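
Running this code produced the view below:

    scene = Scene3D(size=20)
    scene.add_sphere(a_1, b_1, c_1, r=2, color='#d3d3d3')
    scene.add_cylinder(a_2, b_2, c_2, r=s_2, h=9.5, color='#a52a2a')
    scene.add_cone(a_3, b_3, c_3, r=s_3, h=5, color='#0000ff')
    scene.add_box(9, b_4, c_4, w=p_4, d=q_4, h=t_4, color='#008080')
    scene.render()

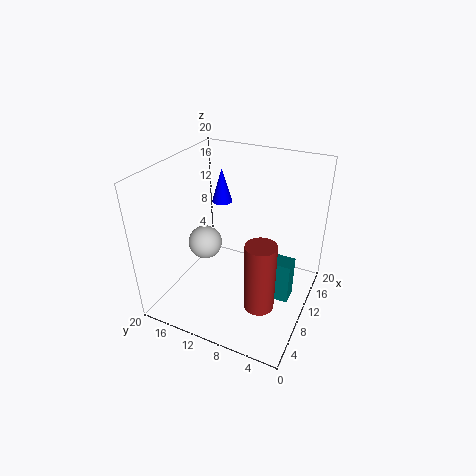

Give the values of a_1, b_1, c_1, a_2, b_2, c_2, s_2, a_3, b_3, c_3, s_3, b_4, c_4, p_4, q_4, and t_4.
a_1 = 4; b_1 = 11.5; c_1 = 12.5; a_2 = 6; b_2 = 5; c_2 = 3; s_2 = 2; a_3 = 14; b_3 = 14.5; c_3 = 13; s_3 = 1.5; b_4 = 2; c_4 = 2; p_4 = 2.5; q_4 = 5.5; t_4 = 6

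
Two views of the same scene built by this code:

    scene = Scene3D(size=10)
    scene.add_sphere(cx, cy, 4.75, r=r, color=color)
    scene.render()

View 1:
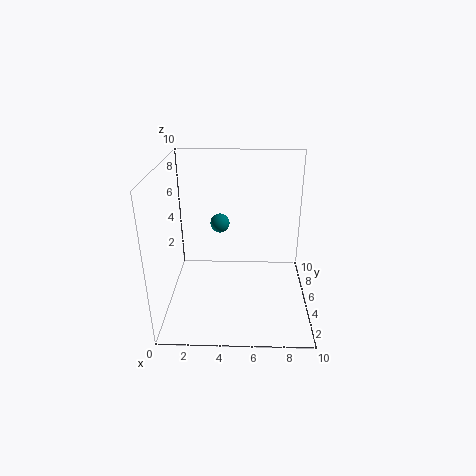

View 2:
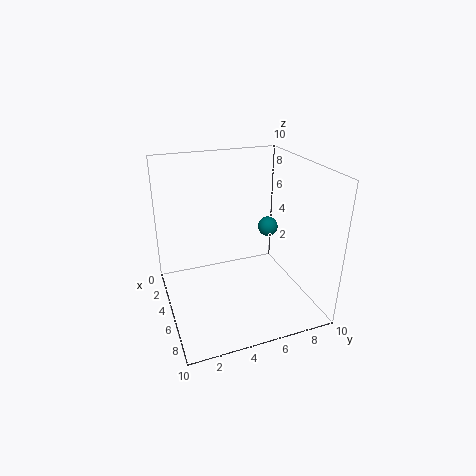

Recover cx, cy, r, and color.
cx = 3.5, cy = 8, r = 0.75, color = 'teal'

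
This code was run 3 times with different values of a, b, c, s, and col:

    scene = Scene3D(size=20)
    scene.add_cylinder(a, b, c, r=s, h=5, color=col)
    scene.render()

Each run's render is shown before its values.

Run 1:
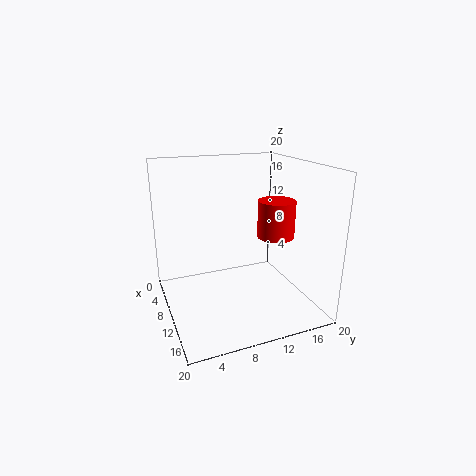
a = 12.5; b = 14.5; c = 10.5; s = 2.5; col = 'red'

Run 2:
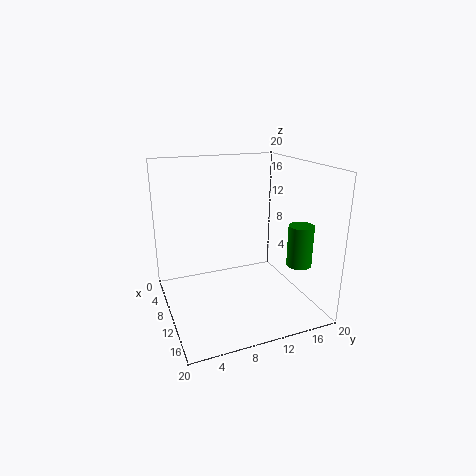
a = 18.5; b = 14.5; c = 9; s = 1.5; col = 'green'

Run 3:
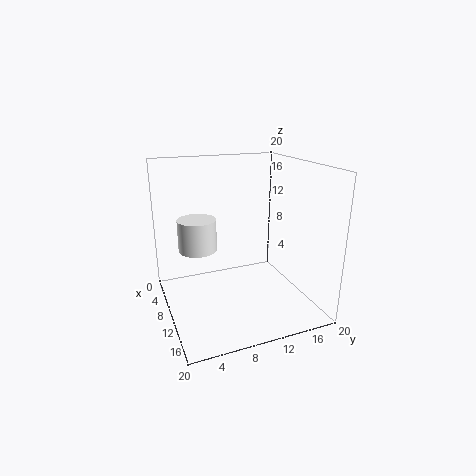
a = 3; b = 6; c = 6; s = 3; col = 'white'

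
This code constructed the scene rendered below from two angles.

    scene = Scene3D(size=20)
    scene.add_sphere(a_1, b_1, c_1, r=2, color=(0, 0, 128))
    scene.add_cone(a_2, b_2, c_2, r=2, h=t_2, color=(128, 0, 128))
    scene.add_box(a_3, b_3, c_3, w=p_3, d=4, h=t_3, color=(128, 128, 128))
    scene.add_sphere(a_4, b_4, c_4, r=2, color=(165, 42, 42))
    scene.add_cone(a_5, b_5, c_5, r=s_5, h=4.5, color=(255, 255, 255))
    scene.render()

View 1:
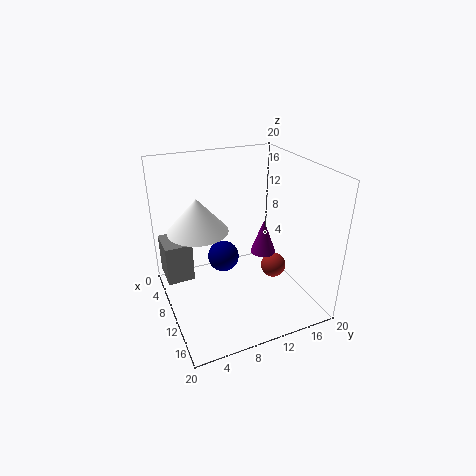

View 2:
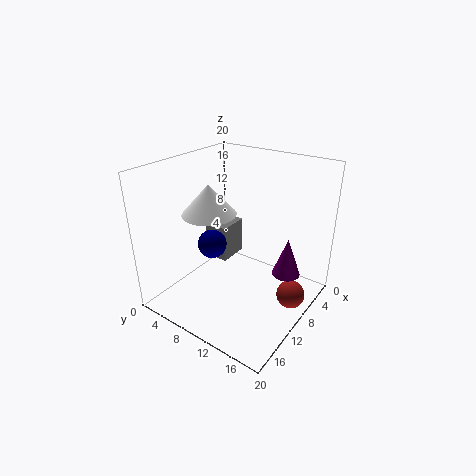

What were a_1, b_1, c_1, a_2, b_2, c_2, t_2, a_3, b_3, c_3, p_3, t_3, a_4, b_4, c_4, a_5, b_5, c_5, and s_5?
a_1 = 12; b_1 = 7; c_1 = 9; a_2 = 6.5; b_2 = 16; c_2 = 4.5; t_2 = 5.5; a_3 = 1; b_3 = 0.5; c_3 = 2; p_3 = 5; t_3 = 6; a_4 = 7.5; b_4 = 17.5; c_4 = 2; a_5 = 9.5; b_5 = 4.5; c_5 = 12; s_5 = 4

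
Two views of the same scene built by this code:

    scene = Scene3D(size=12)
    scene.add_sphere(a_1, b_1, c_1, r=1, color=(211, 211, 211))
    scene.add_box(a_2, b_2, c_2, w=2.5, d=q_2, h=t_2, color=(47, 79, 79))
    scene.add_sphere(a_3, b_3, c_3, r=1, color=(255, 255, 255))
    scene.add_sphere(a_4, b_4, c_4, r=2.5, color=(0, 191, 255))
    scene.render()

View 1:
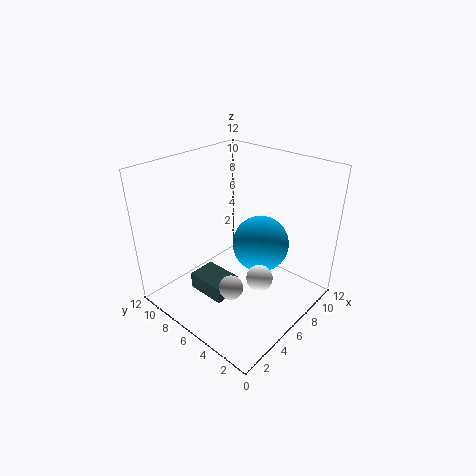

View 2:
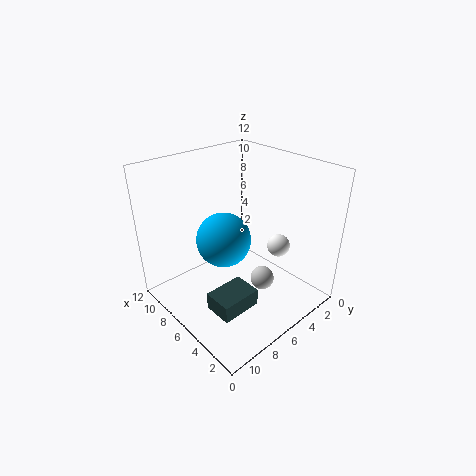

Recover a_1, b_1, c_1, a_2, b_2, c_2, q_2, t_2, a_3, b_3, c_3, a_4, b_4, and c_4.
a_1 = 4, b_1 = 5, c_1 = 2.5, a_2 = 3.5, b_2 = 6, c_2 = 0.5, q_2 = 3.5, t_2 = 1.5, a_3 = 4.5, b_3 = 2.5, c_3 = 4.5, a_4 = 8.5, b_4 = 5.5, c_4 = 4.5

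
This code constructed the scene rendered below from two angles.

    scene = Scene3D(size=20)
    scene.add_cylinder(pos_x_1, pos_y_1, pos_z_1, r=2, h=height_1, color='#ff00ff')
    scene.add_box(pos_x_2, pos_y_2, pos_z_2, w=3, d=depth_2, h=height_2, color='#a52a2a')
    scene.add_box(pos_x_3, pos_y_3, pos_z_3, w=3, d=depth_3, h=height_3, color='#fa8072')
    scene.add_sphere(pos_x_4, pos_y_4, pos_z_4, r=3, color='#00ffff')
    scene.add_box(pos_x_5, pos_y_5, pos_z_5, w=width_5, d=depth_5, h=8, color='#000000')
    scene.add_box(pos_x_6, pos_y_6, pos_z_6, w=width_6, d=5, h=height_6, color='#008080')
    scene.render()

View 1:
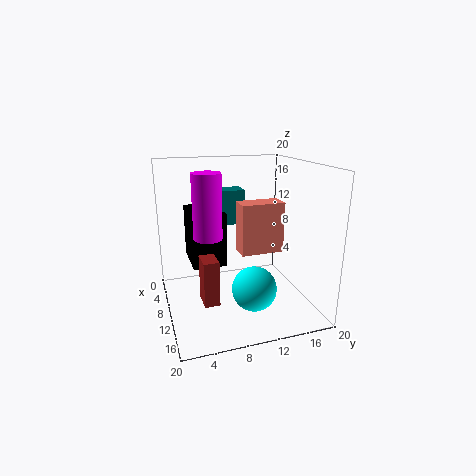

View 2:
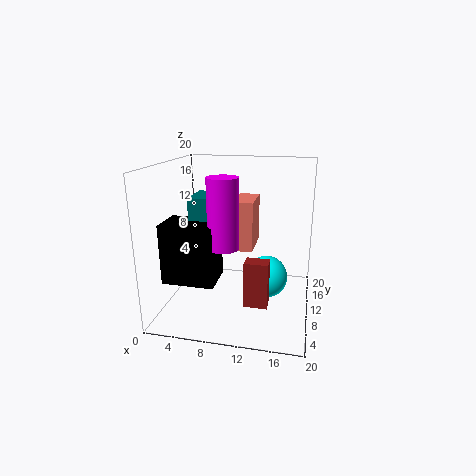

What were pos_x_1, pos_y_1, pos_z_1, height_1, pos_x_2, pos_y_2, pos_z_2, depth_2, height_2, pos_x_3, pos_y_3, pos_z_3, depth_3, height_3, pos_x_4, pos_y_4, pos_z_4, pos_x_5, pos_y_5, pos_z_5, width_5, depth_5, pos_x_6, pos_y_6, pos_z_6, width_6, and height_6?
pos_x_1 = 9, pos_y_1 = 6, pos_z_1 = 10, height_1 = 9, pos_x_2 = 12, pos_y_2 = 4, pos_z_2 = 3, depth_2 = 2, height_2 = 6, pos_x_3 = 9, pos_y_3 = 10, pos_z_3 = 8, depth_3 = 6, height_3 = 7, pos_x_4 = 14, pos_y_4 = 11, pos_z_4 = 4, pos_x_5 = 1, pos_y_5 = 4, pos_z_5 = 5, width_5 = 7, depth_5 = 5, pos_x_6 = 4, pos_y_6 = 7, pos_z_6 = 11, width_6 = 3, height_6 = 5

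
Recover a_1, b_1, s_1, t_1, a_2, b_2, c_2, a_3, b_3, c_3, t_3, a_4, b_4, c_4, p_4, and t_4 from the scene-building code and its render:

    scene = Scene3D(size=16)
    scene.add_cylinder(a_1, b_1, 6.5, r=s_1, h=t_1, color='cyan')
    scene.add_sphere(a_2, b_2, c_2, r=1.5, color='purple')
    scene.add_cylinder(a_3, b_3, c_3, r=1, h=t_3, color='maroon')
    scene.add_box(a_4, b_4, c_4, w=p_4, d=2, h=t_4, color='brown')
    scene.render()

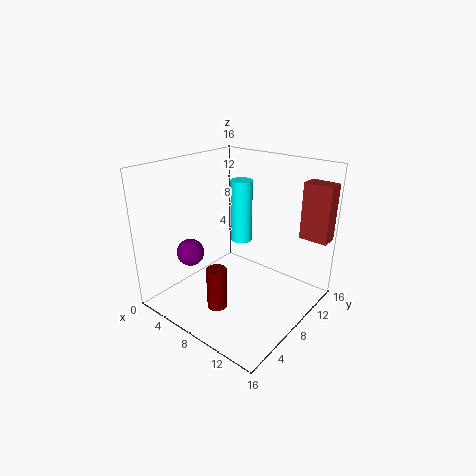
a_1 = 6.5, b_1 = 10.5, s_1 = 1.25, t_1 = 7.25, a_2 = 4.25, b_2 = 4.25, c_2 = 6.5, a_3 = 9.75, b_3 = 2.5, c_3 = 3, t_3 = 4.25, a_4 = 12.75, b_4 = 13.25, c_4 = 7.5, p_4 = 3.25, t_4 = 6.5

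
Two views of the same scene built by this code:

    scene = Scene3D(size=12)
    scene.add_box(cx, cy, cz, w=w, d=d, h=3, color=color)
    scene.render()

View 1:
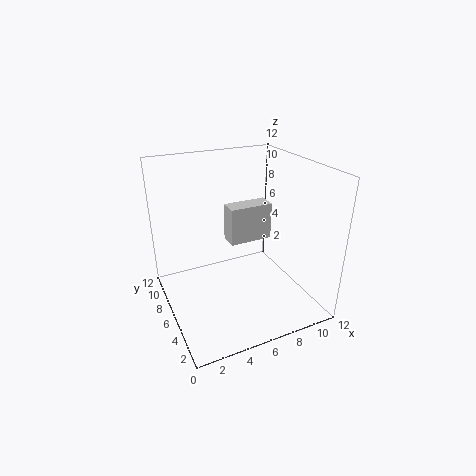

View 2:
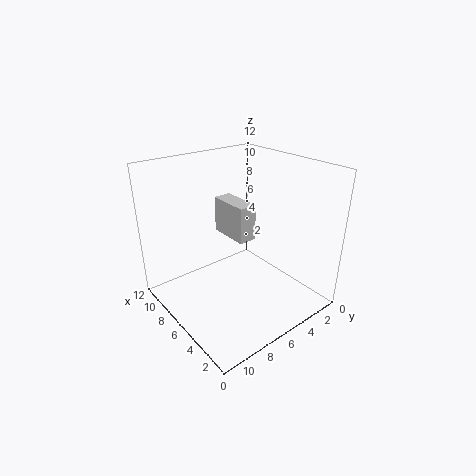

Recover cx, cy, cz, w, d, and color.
cx = 5; cy = 5; cz = 6; w = 3.5; d = 1.5; color = 'lightgray'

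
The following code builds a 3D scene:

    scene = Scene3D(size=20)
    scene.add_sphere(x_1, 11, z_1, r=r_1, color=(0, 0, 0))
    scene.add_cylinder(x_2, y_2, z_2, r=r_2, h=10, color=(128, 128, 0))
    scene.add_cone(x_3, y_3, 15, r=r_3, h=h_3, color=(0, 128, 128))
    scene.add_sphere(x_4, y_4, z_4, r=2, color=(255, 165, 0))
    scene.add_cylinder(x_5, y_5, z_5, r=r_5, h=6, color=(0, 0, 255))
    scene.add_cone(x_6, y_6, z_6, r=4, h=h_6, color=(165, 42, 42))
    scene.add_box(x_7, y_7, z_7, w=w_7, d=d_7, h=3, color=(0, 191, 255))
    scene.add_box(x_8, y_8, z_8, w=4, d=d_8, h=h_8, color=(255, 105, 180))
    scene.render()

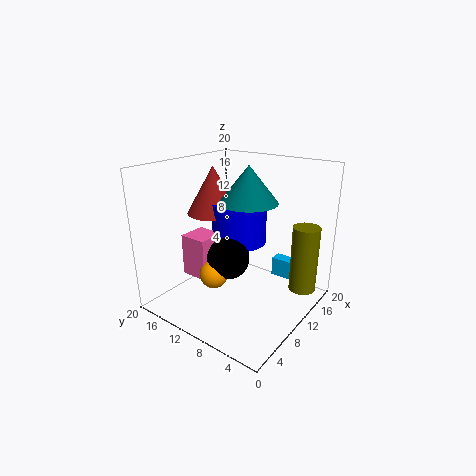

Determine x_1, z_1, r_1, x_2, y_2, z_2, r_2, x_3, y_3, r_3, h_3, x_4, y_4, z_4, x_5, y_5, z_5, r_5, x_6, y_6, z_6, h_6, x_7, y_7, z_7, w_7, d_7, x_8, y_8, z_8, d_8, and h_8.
x_1 = 9; z_1 = 7; r_1 = 3; x_2 = 17; y_2 = 3; z_2 = 1; r_2 = 2; x_3 = 11; y_3 = 9; r_3 = 4; h_3 = 5; x_4 = 7; y_4 = 12; z_4 = 5; x_5 = 13; y_5 = 12; z_5 = 8; r_5 = 4; x_6 = 12; y_6 = 16; z_6 = 12; h_6 = 7; x_7 = 18; y_7 = 3; z_7 = 1; w_7 = 2; d_7 = 6; x_8 = 6; y_8 = 13; z_8 = 4; d_8 = 4; h_8 = 6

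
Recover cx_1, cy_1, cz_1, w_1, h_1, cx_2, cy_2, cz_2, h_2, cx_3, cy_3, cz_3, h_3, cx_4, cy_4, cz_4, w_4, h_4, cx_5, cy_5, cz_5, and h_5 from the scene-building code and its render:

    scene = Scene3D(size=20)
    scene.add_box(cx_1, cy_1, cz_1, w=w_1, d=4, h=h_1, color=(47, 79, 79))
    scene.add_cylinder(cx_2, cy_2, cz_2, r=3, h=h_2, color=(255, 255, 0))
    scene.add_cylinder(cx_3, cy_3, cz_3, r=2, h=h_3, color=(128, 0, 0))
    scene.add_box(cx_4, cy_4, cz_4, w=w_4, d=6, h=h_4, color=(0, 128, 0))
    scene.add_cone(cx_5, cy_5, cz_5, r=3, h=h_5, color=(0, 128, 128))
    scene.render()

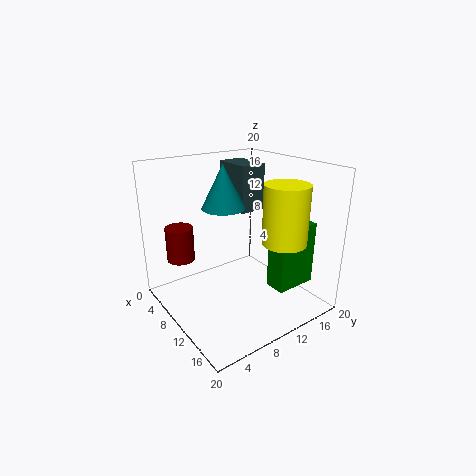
cx_1 = 1
cy_1 = 13
cz_1 = 12
w_1 = 6
h_1 = 7
cx_2 = 15
cy_2 = 14
cz_2 = 10
h_2 = 8
cx_3 = 4
cy_3 = 4
cz_3 = 6
h_3 = 5
cx_4 = 13
cy_4 = 13
cz_4 = 3
w_4 = 3
h_4 = 9
cx_5 = 8
cy_5 = 9
cz_5 = 14
h_5 = 6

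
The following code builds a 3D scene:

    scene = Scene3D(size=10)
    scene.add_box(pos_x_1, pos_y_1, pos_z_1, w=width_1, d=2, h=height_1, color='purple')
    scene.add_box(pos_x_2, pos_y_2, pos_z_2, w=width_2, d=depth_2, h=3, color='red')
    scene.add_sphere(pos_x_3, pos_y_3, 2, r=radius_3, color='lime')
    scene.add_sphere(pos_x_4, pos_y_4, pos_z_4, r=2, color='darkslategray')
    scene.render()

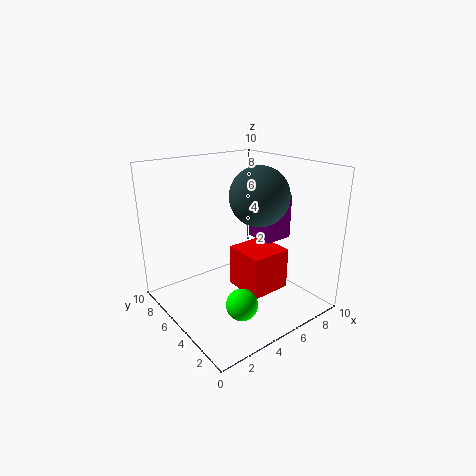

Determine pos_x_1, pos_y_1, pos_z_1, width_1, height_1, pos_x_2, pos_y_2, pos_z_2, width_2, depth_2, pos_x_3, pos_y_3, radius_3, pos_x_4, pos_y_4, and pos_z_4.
pos_x_1 = 6, pos_y_1 = 3, pos_z_1 = 5, width_1 = 2, height_1 = 3, pos_x_2 = 5, pos_y_2 = 3, pos_z_2 = 1, width_2 = 3, depth_2 = 3, pos_x_3 = 3, pos_y_3 = 2, radius_3 = 1, pos_x_4 = 6, pos_y_4 = 4, pos_z_4 = 8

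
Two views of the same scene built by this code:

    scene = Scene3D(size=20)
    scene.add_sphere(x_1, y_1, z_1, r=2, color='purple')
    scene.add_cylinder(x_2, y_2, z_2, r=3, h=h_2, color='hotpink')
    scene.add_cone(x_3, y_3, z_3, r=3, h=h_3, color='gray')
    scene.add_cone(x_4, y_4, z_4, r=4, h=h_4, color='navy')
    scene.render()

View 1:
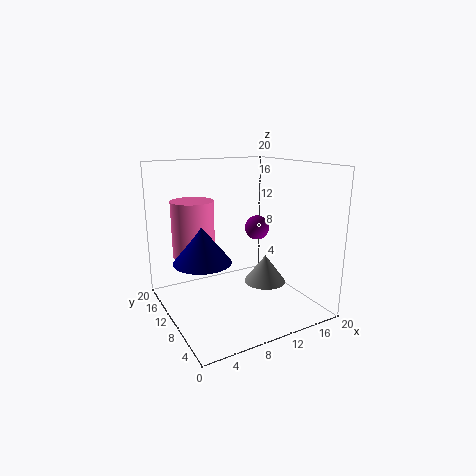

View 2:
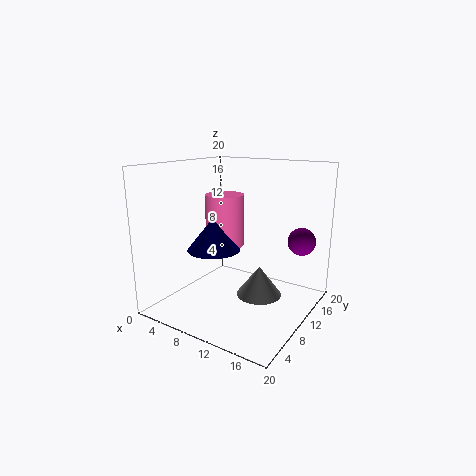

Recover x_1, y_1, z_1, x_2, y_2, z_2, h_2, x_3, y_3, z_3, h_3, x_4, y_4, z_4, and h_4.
x_1 = 17; y_1 = 16; z_1 = 9; x_2 = 5; y_2 = 14; z_2 = 7; h_2 = 8; x_3 = 14; y_3 = 9; z_3 = 3; h_3 = 4; x_4 = 5; y_4 = 11; z_4 = 7; h_4 = 5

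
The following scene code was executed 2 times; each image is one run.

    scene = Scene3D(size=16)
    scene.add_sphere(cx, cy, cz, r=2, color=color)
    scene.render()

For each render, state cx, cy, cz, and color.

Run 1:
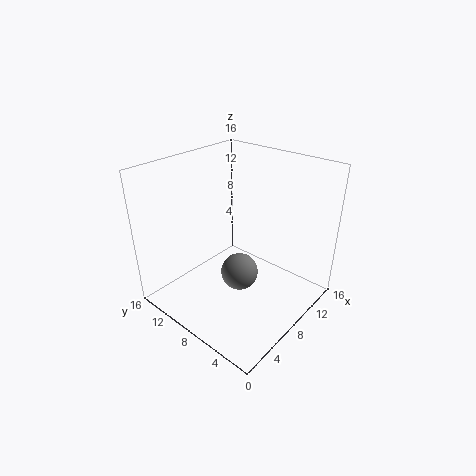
cx = 6.5
cy = 6.5
cz = 5
color = 'gray'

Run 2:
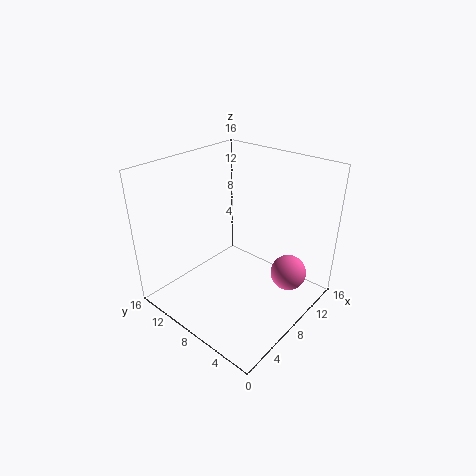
cx = 11
cy = 3
cz = 4
color = 'hotpink'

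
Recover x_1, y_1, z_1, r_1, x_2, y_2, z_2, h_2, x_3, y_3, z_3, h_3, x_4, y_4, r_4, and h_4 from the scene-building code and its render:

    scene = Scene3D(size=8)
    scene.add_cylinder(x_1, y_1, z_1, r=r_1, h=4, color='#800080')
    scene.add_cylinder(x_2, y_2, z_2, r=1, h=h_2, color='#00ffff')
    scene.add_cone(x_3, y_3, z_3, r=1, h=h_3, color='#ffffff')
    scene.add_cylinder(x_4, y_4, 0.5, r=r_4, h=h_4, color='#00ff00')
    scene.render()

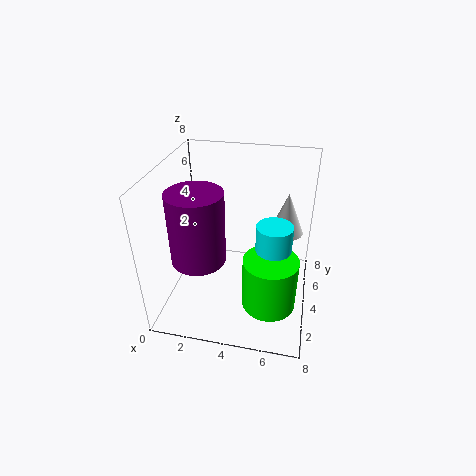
x_1 = 2; y_1 = 3; z_1 = 3; r_1 = 1.5; x_2 = 6; y_2 = 4; z_2 = 3.5; h_2 = 1.5; x_3 = 6.5; y_3 = 6; z_3 = 3.5; h_3 = 2.5; x_4 = 6; y_4 = 3; r_4 = 1.5; h_4 = 3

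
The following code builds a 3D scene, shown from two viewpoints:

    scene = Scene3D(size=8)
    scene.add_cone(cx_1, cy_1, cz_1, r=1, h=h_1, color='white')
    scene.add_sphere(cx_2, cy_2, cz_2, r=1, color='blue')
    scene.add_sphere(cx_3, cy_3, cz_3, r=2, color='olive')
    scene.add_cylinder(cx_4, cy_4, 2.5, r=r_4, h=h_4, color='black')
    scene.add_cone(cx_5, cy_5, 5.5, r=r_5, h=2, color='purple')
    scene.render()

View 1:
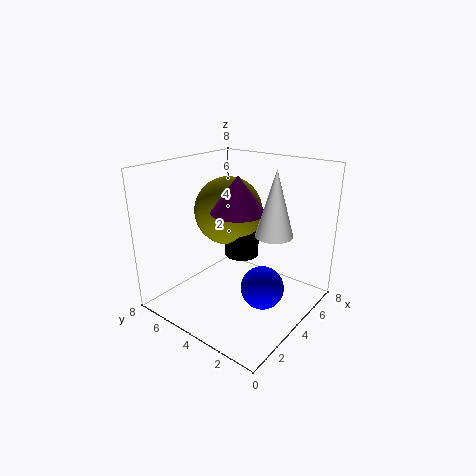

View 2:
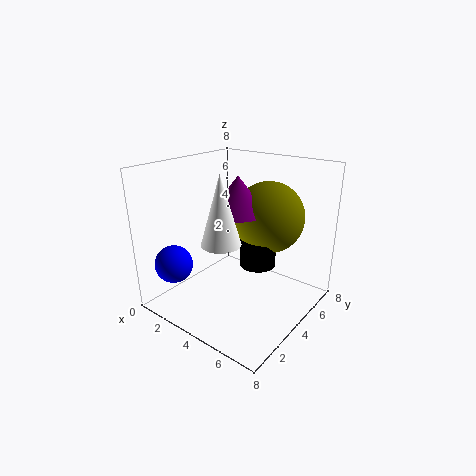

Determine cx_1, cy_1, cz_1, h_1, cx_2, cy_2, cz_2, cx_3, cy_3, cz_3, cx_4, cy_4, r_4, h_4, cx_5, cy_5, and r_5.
cx_1 = 4.5, cy_1 = 2, cz_1 = 4.5, h_1 = 3.5, cx_2 = 2, cy_2 = 1, cz_2 = 3, cx_3 = 5, cy_3 = 5.5, cz_3 = 5, cx_4 = 5, cy_4 = 4.5, r_4 = 1, h_4 = 1.5, cx_5 = 4, cy_5 = 4, r_5 = 1.5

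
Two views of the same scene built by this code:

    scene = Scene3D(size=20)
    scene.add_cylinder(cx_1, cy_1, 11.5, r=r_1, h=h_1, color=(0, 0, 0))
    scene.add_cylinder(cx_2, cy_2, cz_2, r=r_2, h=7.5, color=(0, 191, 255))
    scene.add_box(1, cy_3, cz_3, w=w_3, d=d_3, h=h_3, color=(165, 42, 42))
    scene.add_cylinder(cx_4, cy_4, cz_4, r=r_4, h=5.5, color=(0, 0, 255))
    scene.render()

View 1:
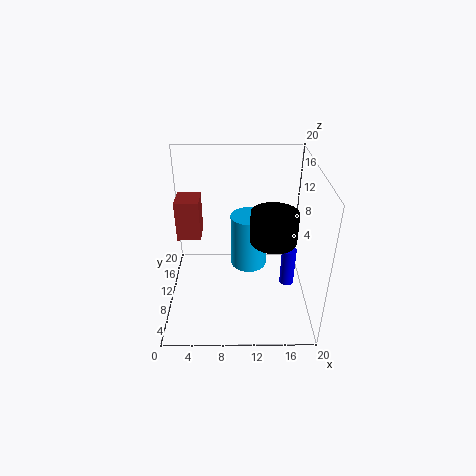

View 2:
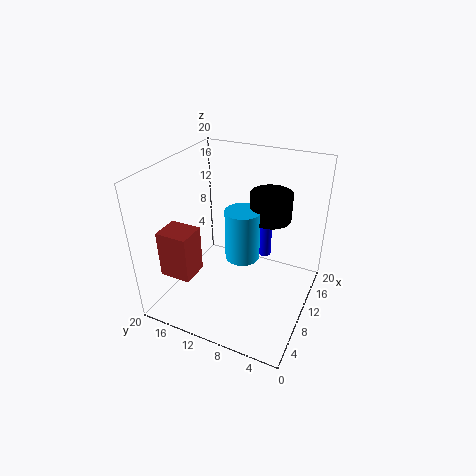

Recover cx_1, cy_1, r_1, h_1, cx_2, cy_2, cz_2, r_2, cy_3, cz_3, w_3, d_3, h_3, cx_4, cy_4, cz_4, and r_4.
cx_1 = 14.5, cy_1 = 7, r_1 = 3, h_1 = 4, cx_2 = 11.5, cy_2 = 10, cz_2 = 6, r_2 = 2.5, cy_3 = 12.5, cz_3 = 8, w_3 = 3.5, d_3 = 4, h_3 = 6, cx_4 = 17, cy_4 = 8.5, cz_4 = 3.5, r_4 = 1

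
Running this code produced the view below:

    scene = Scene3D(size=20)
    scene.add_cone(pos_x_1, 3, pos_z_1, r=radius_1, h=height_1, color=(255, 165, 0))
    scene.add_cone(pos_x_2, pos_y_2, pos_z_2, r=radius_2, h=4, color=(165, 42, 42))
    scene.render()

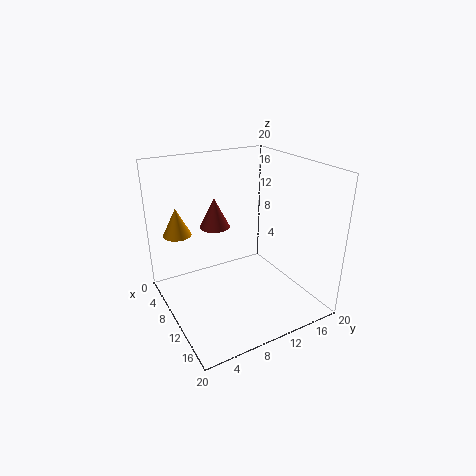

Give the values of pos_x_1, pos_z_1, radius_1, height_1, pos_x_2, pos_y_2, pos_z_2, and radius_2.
pos_x_1 = 5; pos_z_1 = 10; radius_1 = 2; height_1 = 4; pos_x_2 = 9; pos_y_2 = 7; pos_z_2 = 12; radius_2 = 2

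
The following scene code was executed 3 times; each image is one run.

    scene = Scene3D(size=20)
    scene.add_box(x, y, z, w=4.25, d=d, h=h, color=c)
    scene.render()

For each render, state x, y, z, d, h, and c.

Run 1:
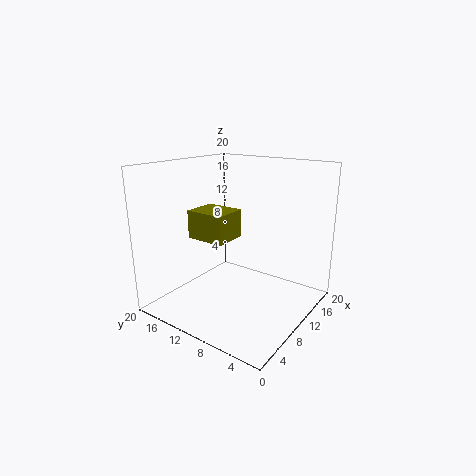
x = 3.25; y = 7.75; z = 11.5; d = 5; h = 3.5; c = 'olive'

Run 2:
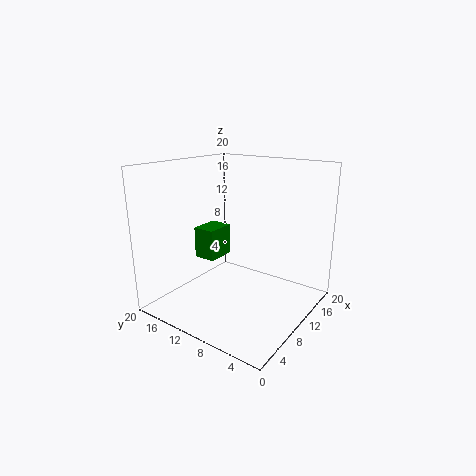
x = 8.25; y = 13.25; z = 6.25; d = 3.25; h = 4.5; c = 'green'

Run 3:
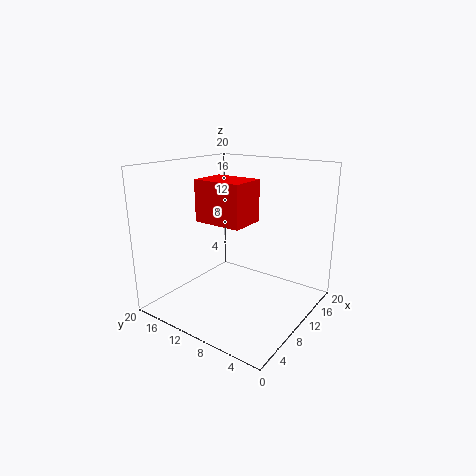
x = 1.75; y = 4.25; z = 14.5; d = 5.75; h = 4.75; c = 'red'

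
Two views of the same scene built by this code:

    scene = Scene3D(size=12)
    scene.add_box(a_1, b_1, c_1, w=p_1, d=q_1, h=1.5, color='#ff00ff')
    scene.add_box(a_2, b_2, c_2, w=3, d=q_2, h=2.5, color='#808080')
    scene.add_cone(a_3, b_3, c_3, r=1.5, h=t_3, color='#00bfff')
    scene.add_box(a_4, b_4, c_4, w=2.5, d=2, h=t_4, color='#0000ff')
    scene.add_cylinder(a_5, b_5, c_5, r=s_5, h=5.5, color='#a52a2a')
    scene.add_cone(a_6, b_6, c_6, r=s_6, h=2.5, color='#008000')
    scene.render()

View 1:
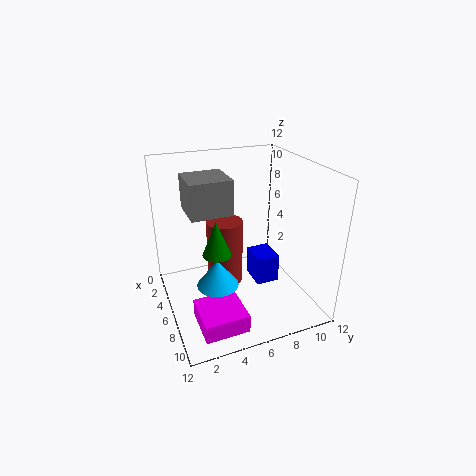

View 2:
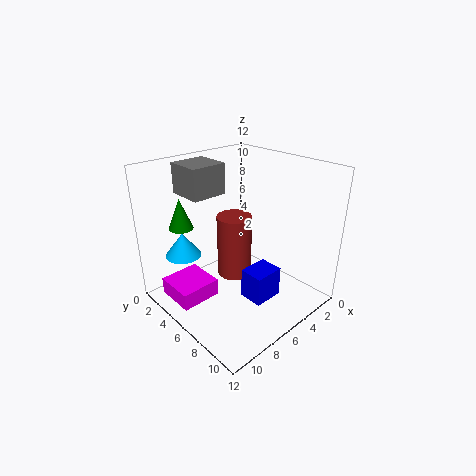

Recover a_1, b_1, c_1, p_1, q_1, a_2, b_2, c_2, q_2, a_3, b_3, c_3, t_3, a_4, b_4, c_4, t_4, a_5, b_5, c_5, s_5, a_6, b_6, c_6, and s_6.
a_1 = 7.5, b_1 = 1.5, c_1 = 0.5, p_1 = 3.5, q_1 = 3.5, a_2 = 6, b_2 = 1.5, c_2 = 9.5, q_2 = 3, a_3 = 9.5, b_3 = 3, c_3 = 4.5, t_3 = 2, a_4 = 4.5, b_4 = 7.5, c_4 = 1.5, t_4 = 2.5, a_5 = 5.5, b_5 = 5, c_5 = 2, s_5 = 1.5, a_6 = 9.5, b_6 = 3, c_6 = 7, s_6 = 1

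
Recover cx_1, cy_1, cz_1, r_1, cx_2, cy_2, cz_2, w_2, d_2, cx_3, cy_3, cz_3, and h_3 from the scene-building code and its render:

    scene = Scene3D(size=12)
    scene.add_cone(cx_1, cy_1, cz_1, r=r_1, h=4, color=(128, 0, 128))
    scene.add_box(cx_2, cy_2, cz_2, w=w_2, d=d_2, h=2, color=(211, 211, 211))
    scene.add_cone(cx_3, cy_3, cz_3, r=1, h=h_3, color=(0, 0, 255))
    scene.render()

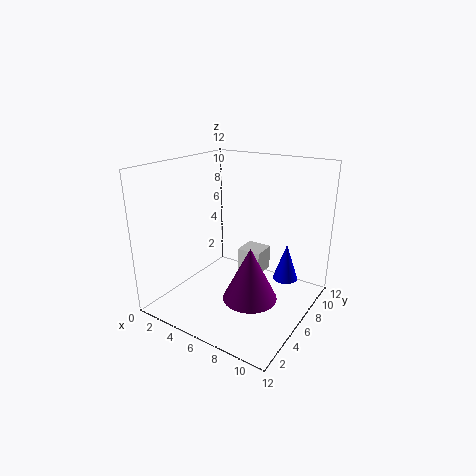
cx_1 = 9; cy_1 = 3; cz_1 = 3; r_1 = 2; cx_2 = 6; cy_2 = 6; cz_2 = 3; w_2 = 2; d_2 = 2; cx_3 = 10; cy_3 = 7; cz_3 = 3; h_3 = 3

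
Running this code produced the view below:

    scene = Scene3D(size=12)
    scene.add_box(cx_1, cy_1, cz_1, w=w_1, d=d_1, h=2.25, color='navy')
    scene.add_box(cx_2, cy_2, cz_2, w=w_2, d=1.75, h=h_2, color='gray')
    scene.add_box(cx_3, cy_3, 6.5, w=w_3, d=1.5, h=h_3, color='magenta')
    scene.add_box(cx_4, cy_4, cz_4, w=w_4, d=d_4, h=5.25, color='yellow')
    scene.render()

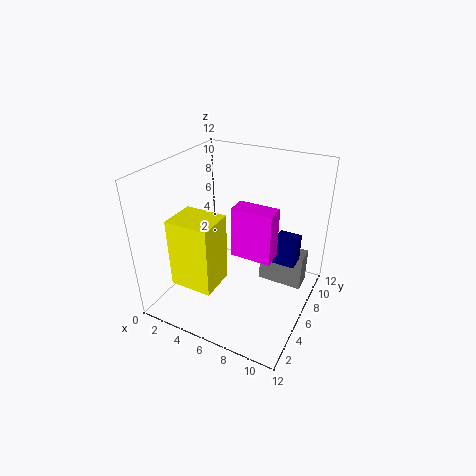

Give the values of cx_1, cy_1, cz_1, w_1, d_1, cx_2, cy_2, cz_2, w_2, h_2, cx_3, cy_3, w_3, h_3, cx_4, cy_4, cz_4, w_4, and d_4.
cx_1 = 9.25, cy_1 = 5.75, cz_1 = 4.75, w_1 = 1.75, d_1 = 1.5, cx_2 = 7, cy_2 = 8.5, cz_2 = 0.5, w_2 = 4, h_2 = 3.25, cx_3 = 7, cy_3 = 3, w_3 = 3, h_3 = 3.75, cx_4 = 3.25, cy_4 = 0.5, cz_4 = 4.25, w_4 = 3.25, d_4 = 2.75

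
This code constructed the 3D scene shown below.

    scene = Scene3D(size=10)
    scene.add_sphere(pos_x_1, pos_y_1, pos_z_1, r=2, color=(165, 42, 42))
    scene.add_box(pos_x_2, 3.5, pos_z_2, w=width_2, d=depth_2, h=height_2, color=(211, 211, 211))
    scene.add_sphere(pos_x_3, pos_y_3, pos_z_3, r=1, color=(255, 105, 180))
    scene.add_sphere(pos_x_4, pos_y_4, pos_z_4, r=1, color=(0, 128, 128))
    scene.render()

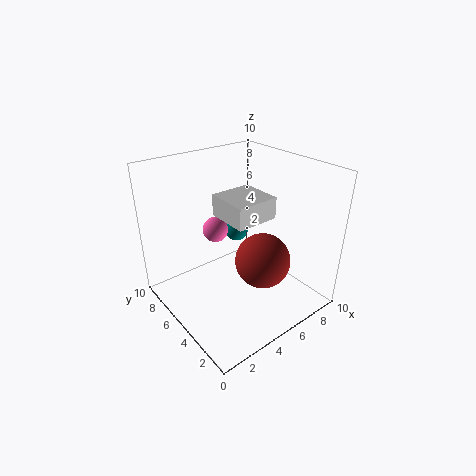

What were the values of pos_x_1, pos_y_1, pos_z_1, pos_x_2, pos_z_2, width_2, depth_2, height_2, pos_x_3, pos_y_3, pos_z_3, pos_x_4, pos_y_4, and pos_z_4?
pos_x_1 = 6.5, pos_y_1 = 4, pos_z_1 = 3, pos_x_2 = 4, pos_z_2 = 6.5, width_2 = 3, depth_2 = 3, height_2 = 1.5, pos_x_3 = 5.5, pos_y_3 = 8.5, pos_z_3 = 4, pos_x_4 = 8, pos_y_4 = 9, pos_z_4 = 3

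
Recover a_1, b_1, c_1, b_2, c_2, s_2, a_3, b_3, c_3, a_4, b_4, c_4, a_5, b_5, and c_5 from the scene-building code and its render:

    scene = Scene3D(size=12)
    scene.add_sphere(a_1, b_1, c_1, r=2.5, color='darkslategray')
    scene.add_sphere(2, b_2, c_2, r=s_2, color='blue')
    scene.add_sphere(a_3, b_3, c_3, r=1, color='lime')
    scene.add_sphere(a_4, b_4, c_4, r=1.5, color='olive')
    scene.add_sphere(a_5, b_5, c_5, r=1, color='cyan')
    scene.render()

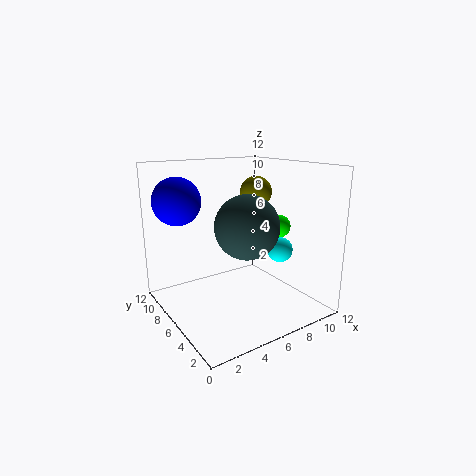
a_1 = 5.5; b_1 = 4; c_1 = 7.5; b_2 = 9; c_2 = 9; s_2 = 2; a_3 = 10; b_3 = 5.5; c_3 = 6.5; a_4 = 10; b_4 = 9; c_4 = 9; a_5 = 8; b_5 = 3; c_5 = 5.5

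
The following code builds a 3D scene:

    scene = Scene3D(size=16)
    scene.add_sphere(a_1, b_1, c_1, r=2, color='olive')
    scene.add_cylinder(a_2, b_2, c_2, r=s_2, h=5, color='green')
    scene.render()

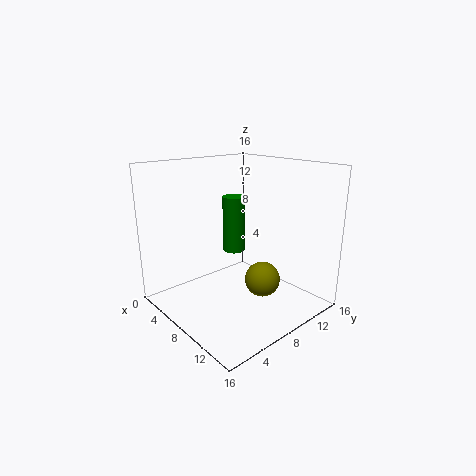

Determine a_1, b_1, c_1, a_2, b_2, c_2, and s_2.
a_1 = 10; b_1 = 10; c_1 = 3; a_2 = 12; b_2 = 4; c_2 = 9; s_2 = 1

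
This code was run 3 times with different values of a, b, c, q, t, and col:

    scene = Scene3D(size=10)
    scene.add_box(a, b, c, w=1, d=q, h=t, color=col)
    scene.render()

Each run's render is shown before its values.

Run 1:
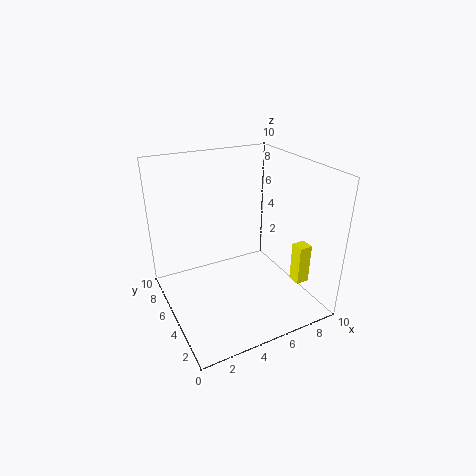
a = 9; b = 3; c = 1; q = 1; t = 3; col = 'yellow'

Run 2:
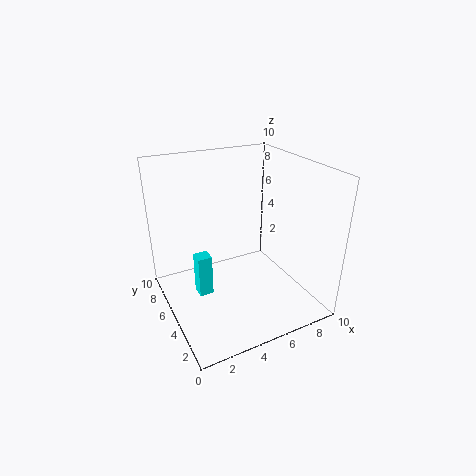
a = 2; b = 5; c = 1; q = 1; t = 3; col = 'cyan'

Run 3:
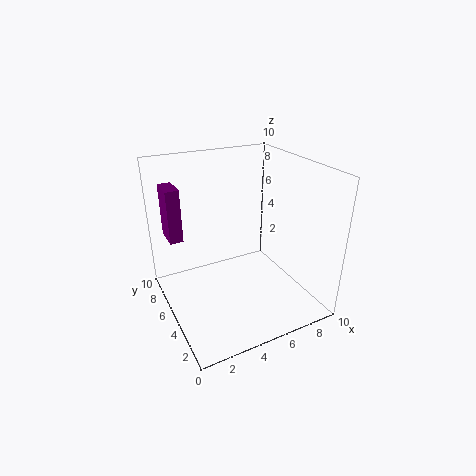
a = 1; b = 8; c = 4; q = 2; t = 4; col = 'purple'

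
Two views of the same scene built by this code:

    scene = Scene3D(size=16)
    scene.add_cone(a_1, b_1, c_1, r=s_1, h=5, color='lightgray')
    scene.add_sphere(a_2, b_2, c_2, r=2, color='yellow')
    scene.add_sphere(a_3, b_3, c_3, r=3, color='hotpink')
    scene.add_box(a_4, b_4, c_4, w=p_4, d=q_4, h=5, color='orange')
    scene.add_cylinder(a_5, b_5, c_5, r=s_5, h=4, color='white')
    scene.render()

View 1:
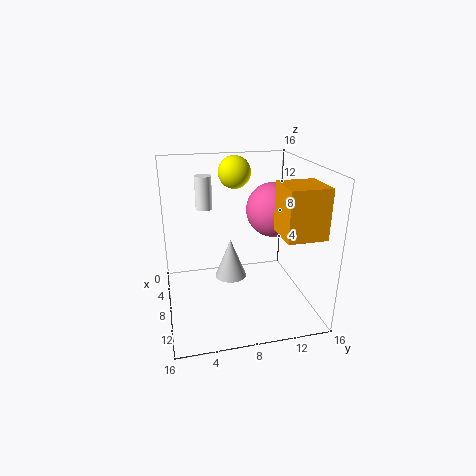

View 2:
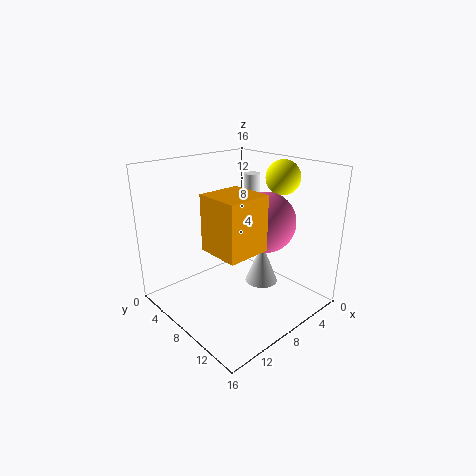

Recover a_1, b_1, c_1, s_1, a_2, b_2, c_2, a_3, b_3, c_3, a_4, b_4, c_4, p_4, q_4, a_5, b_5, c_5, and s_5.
a_1 = 4, b_1 = 8, c_1 = 1, s_1 = 2, a_2 = 2, b_2 = 9, c_2 = 14, a_3 = 8, b_3 = 12, c_3 = 11, a_4 = 11, b_4 = 11, c_4 = 10, p_4 = 4, q_4 = 4, a_5 = 3, b_5 = 5, c_5 = 10, s_5 = 1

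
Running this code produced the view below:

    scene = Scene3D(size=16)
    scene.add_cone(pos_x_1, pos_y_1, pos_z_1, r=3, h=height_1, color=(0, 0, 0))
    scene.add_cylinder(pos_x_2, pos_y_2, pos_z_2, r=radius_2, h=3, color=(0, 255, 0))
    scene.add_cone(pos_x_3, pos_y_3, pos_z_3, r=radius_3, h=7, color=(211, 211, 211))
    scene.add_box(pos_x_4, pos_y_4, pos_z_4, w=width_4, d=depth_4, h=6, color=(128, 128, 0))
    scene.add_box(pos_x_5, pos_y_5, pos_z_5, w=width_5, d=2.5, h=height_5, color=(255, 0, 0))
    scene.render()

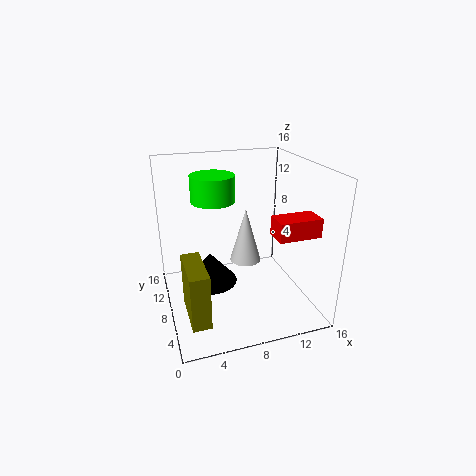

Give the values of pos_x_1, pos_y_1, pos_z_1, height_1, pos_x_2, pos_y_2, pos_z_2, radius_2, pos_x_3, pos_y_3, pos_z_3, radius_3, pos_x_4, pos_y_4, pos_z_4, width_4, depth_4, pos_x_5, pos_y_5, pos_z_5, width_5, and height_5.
pos_x_1 = 5, pos_y_1 = 9, pos_z_1 = 2.5, height_1 = 3.5, pos_x_2 = 6, pos_y_2 = 11, pos_z_2 = 11.5, radius_2 = 2.5, pos_x_3 = 10.5, pos_y_3 = 12.5, pos_z_3 = 2.5, radius_3 = 2, pos_x_4 = 1.5, pos_y_4 = 2.5, pos_z_4 = 1, width_4 = 2, depth_4 = 5.5, pos_x_5 = 10.5, pos_y_5 = 2.5, pos_z_5 = 9.5, width_5 = 4.5, height_5 = 2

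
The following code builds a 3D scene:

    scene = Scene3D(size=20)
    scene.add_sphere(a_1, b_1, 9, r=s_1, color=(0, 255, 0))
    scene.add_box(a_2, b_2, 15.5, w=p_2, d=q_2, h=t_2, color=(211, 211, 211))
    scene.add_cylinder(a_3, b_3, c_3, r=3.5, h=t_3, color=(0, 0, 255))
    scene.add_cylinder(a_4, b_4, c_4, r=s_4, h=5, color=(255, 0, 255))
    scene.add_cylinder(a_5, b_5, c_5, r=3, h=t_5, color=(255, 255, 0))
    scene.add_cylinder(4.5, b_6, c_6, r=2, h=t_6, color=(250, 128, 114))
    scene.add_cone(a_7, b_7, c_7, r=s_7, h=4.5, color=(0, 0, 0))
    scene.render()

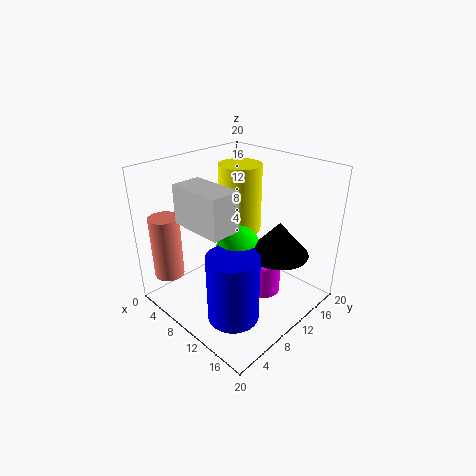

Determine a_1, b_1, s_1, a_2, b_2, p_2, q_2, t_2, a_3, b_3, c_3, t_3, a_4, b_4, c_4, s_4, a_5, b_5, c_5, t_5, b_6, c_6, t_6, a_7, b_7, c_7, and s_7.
a_1 = 10.5; b_1 = 9.5; s_1 = 3; a_2 = 9.5; b_2 = 0.5; p_2 = 6.5; q_2 = 3.5; t_2 = 4.5; a_3 = 13; b_3 = 6; c_3 = 0.5; t_3 = 9.5; a_4 = 12; b_4 = 13.5; c_4 = 0.5; s_4 = 2.5; a_5 = 8; b_5 = 12.5; c_5 = 10; t_5 = 9.5; b_6 = 2; c_6 = 5.5; t_6 = 8.5; a_7 = 15.5; b_7 = 12; c_7 = 9; s_7 = 4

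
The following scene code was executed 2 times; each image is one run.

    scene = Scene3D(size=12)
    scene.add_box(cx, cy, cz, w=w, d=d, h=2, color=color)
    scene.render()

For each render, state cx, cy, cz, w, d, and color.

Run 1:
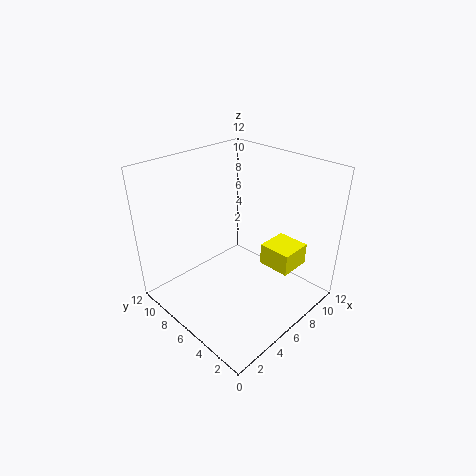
cx = 9, cy = 3, cz = 2, w = 3, d = 3, color = 'yellow'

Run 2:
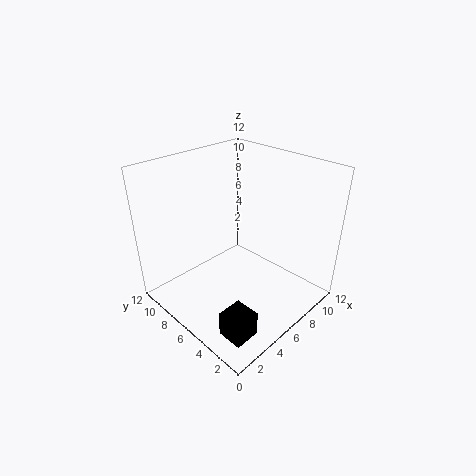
cx = 1, cy = 1, cz = 1, w = 2, d = 2, color = 'black'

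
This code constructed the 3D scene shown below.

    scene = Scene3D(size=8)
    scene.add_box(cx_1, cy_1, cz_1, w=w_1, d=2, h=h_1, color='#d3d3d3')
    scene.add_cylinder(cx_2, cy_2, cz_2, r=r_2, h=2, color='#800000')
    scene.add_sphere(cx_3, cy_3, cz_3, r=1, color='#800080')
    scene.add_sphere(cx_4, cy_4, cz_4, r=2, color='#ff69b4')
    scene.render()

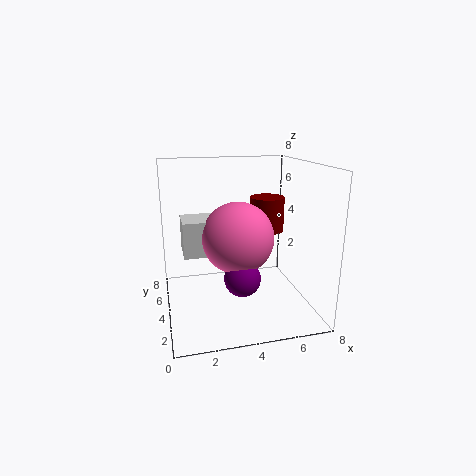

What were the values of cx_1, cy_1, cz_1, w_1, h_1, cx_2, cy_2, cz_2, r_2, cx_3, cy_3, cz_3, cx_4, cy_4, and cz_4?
cx_1 = 1; cy_1 = 4; cz_1 = 3; w_1 = 2; h_1 = 2; cx_2 = 6; cy_2 = 5; cz_2 = 4; r_2 = 1; cx_3 = 4; cy_3 = 3; cz_3 = 2; cx_4 = 4; cy_4 = 4; cz_4 = 4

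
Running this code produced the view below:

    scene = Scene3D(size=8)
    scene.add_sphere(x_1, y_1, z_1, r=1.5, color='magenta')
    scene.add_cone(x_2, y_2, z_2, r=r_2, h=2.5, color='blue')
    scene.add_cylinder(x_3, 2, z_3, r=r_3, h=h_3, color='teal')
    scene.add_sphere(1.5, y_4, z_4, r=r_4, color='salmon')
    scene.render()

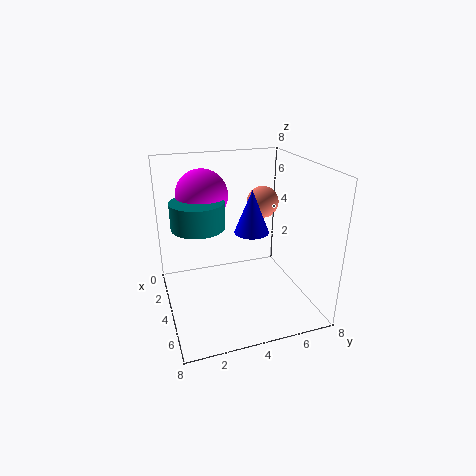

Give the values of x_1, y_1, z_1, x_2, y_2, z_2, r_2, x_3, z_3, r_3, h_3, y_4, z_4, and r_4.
x_1 = 2; y_1 = 2.5; z_1 = 6; x_2 = 3.5; y_2 = 5; z_2 = 4; r_2 = 1; x_3 = 3; z_3 = 4.5; r_3 = 1.5; h_3 = 1.5; y_4 = 6.5; z_4 = 5; r_4 = 1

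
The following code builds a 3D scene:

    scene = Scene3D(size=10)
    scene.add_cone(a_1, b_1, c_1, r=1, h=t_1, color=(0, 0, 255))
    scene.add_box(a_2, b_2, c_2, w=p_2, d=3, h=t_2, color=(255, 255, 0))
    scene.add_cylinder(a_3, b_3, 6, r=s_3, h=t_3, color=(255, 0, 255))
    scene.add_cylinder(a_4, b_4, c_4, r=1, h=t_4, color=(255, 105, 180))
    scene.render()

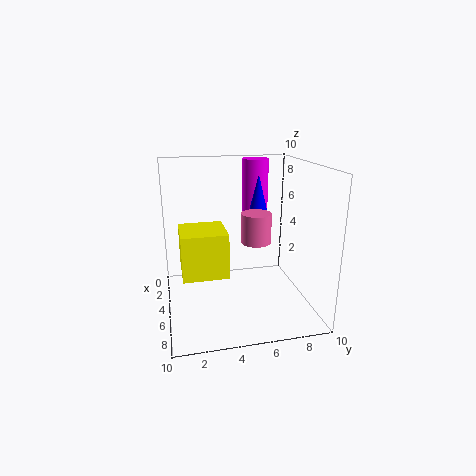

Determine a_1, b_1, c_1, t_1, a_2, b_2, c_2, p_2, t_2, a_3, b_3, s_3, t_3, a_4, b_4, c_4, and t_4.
a_1 = 3, b_1 = 7, c_1 = 5, t_1 = 4, a_2 = 4, b_2 = 1, c_2 = 3, p_2 = 3, t_2 = 3, a_3 = 2, b_3 = 7, s_3 = 1, t_3 = 4, a_4 = 6, b_4 = 6, c_4 = 5, t_4 = 2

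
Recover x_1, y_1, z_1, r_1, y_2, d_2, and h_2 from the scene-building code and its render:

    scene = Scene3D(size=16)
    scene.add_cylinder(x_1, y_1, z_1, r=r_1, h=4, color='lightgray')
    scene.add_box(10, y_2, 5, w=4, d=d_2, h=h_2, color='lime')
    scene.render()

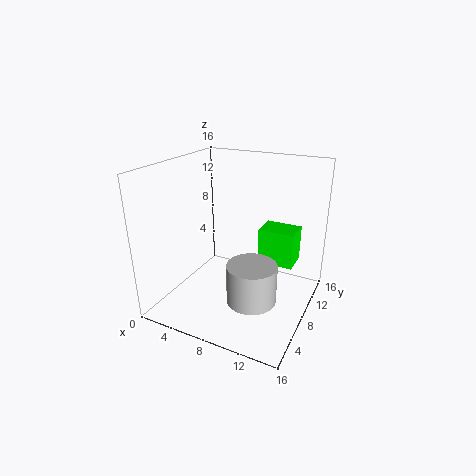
x_1 = 11.5, y_1 = 4, z_1 = 3.5, r_1 = 2.5, y_2 = 9, d_2 = 3, h_2 = 4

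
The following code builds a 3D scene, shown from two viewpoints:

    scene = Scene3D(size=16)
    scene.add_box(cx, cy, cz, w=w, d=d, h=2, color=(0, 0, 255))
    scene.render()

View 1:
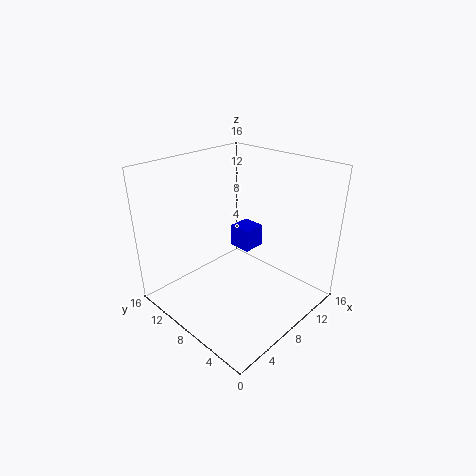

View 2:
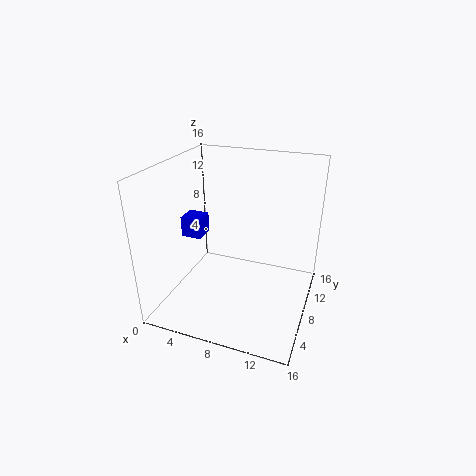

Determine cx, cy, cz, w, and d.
cx = 4
cy = 3
cz = 10
w = 2
d = 2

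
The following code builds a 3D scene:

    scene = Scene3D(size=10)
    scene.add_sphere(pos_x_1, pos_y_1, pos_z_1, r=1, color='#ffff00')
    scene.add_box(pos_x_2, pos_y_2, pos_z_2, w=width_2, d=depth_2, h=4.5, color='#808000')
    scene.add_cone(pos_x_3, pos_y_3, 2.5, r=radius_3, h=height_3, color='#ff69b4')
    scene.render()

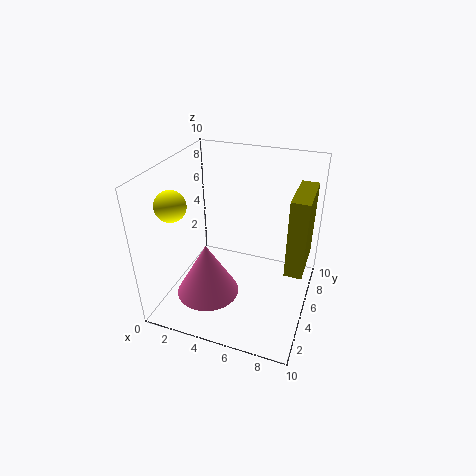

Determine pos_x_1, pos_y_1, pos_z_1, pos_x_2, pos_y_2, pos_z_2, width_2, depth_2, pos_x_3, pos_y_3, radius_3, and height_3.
pos_x_1 = 1.5
pos_y_1 = 2.5
pos_z_1 = 8
pos_x_2 = 9
pos_y_2 = 1.5
pos_z_2 = 5.5
width_2 = 1
depth_2 = 3
pos_x_3 = 4
pos_y_3 = 2
radius_3 = 2
height_3 = 3.5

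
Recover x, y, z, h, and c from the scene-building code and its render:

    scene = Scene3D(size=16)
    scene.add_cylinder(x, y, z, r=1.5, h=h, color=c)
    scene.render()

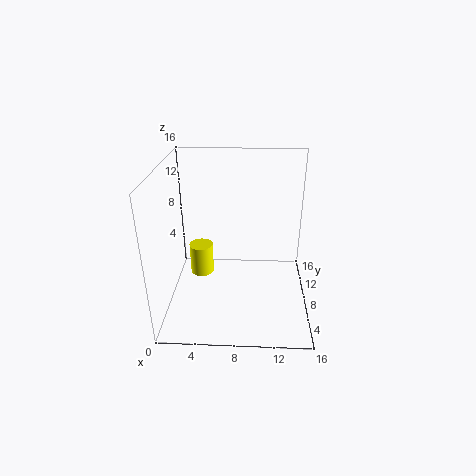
x = 3; y = 12.5; z = 0.5; h = 4; c = 'yellow'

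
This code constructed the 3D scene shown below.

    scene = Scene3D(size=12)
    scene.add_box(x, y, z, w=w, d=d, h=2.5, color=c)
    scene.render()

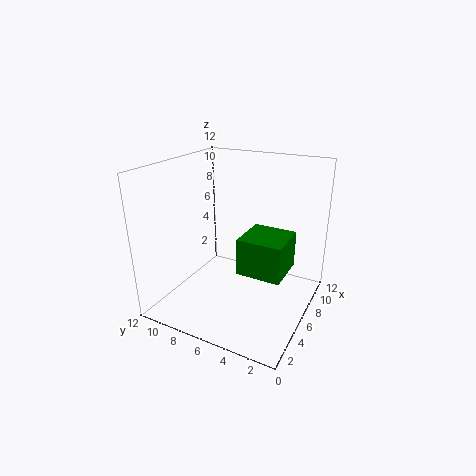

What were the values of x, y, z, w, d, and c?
x = 1, y = 0.5, z = 6, w = 3, d = 3, c = 'green'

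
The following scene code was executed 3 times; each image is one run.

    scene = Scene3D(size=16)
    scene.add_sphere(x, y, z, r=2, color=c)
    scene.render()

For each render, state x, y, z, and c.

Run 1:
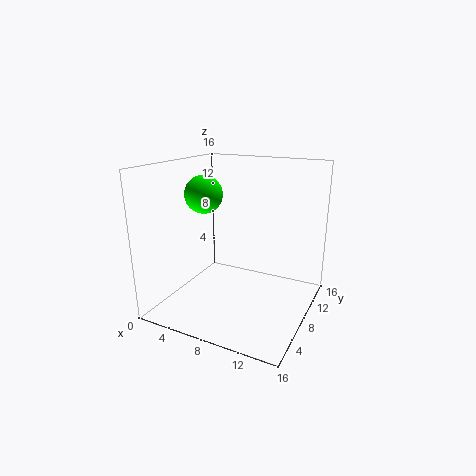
x = 5; y = 6; z = 13; c = 'lime'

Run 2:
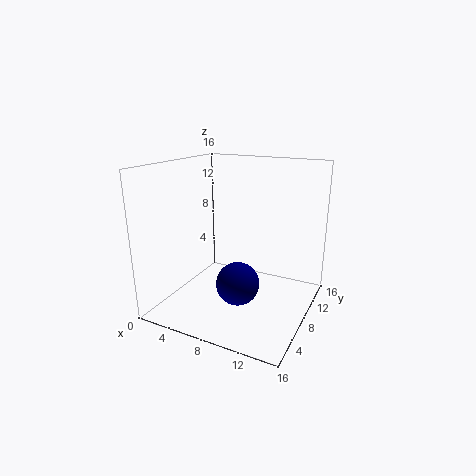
x = 11; y = 2; z = 6; c = 'navy'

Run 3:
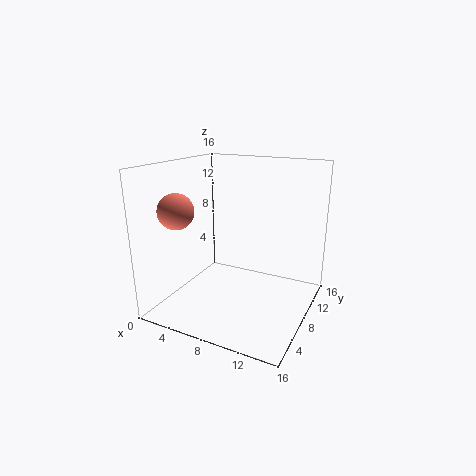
x = 2; y = 5; z = 11; c = 'salmon'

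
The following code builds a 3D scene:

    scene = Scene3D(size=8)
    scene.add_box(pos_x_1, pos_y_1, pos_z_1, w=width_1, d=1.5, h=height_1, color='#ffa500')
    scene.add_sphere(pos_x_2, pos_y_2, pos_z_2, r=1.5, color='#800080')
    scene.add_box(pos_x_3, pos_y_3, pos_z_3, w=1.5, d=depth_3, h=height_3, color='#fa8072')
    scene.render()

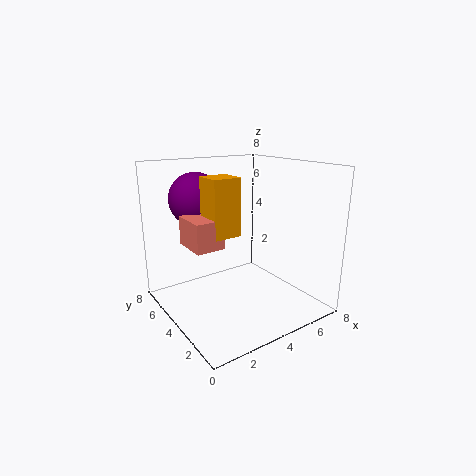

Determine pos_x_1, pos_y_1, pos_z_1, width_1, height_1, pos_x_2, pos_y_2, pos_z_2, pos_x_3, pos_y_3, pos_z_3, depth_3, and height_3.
pos_x_1 = 2, pos_y_1 = 3, pos_z_1 = 4.5, width_1 = 1.5, height_1 = 3, pos_x_2 = 2.5, pos_y_2 = 6, pos_z_2 = 6, pos_x_3 = 1, pos_y_3 = 3, pos_z_3 = 4, depth_3 = 2, height_3 = 1.5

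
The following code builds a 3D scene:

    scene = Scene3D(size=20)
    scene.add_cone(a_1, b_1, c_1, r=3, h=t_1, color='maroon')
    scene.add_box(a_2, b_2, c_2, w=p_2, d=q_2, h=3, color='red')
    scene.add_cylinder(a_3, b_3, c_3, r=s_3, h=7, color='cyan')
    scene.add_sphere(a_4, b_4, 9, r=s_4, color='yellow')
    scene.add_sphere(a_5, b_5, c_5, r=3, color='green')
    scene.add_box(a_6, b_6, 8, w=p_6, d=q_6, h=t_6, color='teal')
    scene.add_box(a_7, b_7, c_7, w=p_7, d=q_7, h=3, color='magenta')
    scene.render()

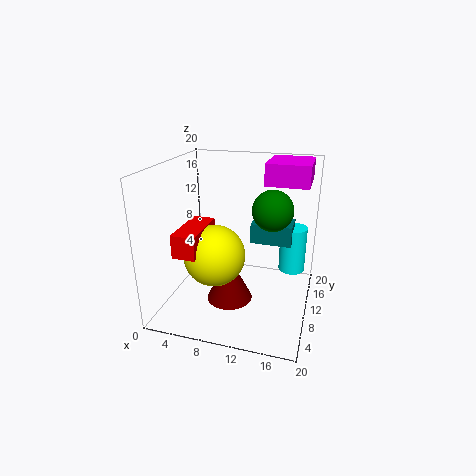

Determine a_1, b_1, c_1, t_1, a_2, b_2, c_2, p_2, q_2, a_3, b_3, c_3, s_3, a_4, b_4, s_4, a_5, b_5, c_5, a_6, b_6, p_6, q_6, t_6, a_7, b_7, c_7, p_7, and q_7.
a_1 = 10
b_1 = 6
c_1 = 3
t_1 = 6
a_2 = 4
b_2 = 2
c_2 = 10
p_2 = 3
q_2 = 7
a_3 = 17
b_3 = 16
c_3 = 3
s_3 = 2
a_4 = 8
b_4 = 6
s_4 = 4
a_5 = 14
b_5 = 14
c_5 = 13
a_6 = 11
b_6 = 13
p_6 = 6
q_6 = 4
t_6 = 3
a_7 = 13
b_7 = 12
c_7 = 17
p_7 = 6
q_7 = 7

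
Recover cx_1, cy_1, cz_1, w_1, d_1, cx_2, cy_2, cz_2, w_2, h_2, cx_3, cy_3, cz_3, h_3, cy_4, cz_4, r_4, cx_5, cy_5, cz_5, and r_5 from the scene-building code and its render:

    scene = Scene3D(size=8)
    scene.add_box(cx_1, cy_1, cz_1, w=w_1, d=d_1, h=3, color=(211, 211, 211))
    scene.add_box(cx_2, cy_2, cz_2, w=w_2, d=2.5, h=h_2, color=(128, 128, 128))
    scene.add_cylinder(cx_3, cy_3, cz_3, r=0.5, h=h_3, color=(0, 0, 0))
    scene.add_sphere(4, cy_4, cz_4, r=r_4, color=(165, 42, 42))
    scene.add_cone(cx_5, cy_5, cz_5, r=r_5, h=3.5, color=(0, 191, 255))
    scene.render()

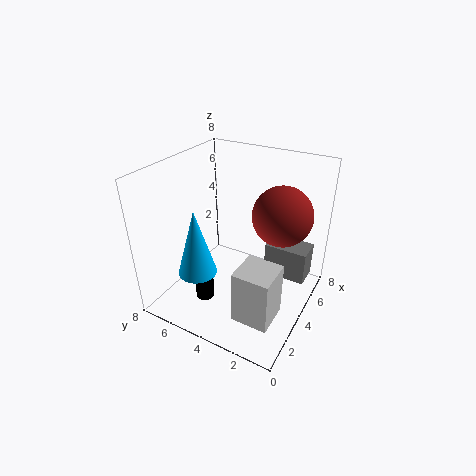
cx_1 = 1.5, cy_1 = 1, cz_1 = 0.5, w_1 = 2, d_1 = 2, cx_2 = 5.5, cy_2 = 0.5, cz_2 = 1, w_2 = 1.5, h_2 = 2, cx_3 = 2, cy_3 = 5, cz_3 = 1, h_3 = 2, cy_4 = 1.5, cz_4 = 6, r_4 = 1.5, cx_5 = 1.5, cy_5 = 5, cz_5 = 3, r_5 = 1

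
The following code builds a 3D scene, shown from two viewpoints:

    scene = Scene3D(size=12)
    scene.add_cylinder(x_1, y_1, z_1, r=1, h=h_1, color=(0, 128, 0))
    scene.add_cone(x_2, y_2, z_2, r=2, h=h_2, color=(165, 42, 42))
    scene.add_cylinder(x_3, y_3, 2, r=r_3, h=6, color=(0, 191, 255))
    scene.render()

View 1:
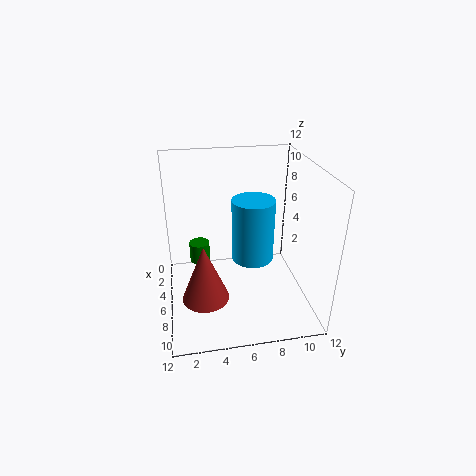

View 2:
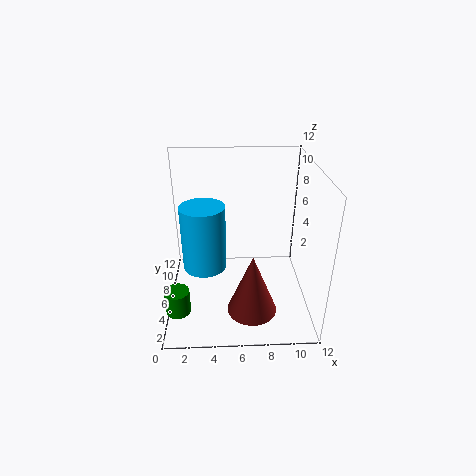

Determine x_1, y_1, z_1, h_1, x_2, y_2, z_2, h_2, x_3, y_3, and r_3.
x_1 = 1; y_1 = 3; z_1 = 1; h_1 = 2; x_2 = 7; y_2 = 3; z_2 = 1; h_2 = 5; x_3 = 3; y_3 = 8; r_3 = 2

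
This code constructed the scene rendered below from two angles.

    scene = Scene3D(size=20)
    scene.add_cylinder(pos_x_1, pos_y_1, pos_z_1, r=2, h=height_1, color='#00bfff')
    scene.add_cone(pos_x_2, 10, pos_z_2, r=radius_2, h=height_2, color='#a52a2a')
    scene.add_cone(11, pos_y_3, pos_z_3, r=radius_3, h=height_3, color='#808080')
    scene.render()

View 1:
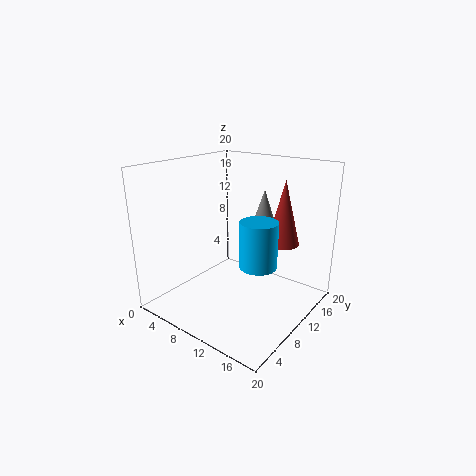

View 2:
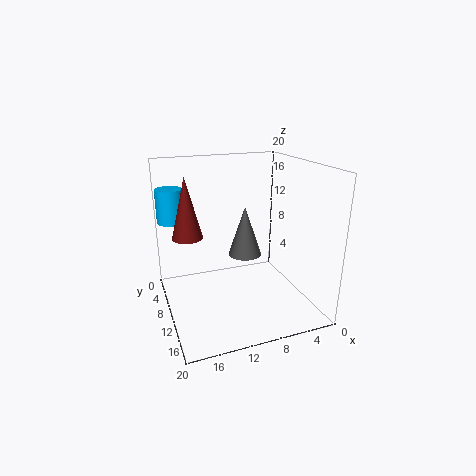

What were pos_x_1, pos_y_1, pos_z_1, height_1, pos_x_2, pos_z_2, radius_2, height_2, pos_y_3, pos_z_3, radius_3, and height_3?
pos_x_1 = 18; pos_y_1 = 3; pos_z_1 = 11; height_1 = 5; pos_x_2 = 17; pos_z_2 = 11; radius_2 = 2; height_2 = 8; pos_y_3 = 15; pos_z_3 = 10; radius_3 = 2; height_3 = 6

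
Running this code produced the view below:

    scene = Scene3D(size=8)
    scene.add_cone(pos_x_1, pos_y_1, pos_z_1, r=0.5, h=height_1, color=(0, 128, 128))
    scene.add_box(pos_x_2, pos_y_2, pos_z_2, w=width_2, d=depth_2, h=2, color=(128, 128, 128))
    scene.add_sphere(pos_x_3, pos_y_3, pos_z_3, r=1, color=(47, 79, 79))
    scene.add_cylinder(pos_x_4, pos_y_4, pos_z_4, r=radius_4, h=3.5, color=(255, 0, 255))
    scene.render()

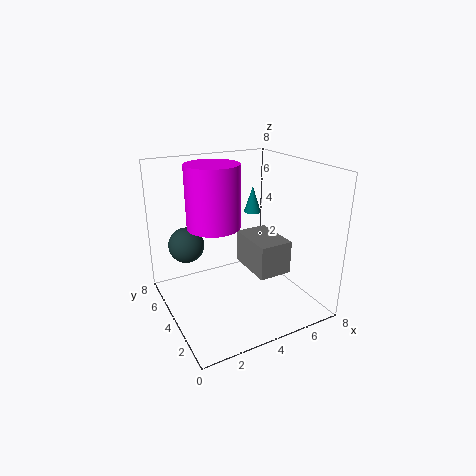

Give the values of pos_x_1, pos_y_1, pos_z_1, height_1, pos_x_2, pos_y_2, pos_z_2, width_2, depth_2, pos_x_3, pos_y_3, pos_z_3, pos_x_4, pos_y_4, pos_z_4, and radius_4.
pos_x_1 = 5.5, pos_y_1 = 5, pos_z_1 = 5, height_1 = 1.5, pos_x_2 = 5, pos_y_2 = 3, pos_z_2 = 1.5, width_2 = 2, depth_2 = 3, pos_x_3 = 1.5, pos_y_3 = 5.5, pos_z_3 = 3.5, pos_x_4 = 3, pos_y_4 = 5, pos_z_4 = 4.5, radius_4 = 1.5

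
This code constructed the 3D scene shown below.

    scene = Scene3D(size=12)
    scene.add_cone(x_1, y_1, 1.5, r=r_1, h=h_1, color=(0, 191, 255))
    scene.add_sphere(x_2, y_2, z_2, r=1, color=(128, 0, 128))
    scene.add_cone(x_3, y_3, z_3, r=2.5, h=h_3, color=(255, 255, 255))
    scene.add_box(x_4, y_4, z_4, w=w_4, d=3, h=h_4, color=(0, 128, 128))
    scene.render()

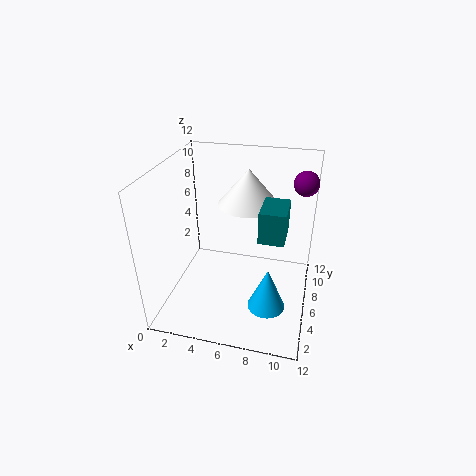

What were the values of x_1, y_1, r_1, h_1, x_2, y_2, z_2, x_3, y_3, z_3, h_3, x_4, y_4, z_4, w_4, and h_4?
x_1 = 9, y_1 = 3.5, r_1 = 1.5, h_1 = 3.5, x_2 = 11, y_2 = 8, z_2 = 10.5, x_3 = 6.5, y_3 = 7.5, z_3 = 8.5, h_3 = 3, x_4 = 8, y_4 = 4, z_4 = 7, w_4 = 2, h_4 = 2.5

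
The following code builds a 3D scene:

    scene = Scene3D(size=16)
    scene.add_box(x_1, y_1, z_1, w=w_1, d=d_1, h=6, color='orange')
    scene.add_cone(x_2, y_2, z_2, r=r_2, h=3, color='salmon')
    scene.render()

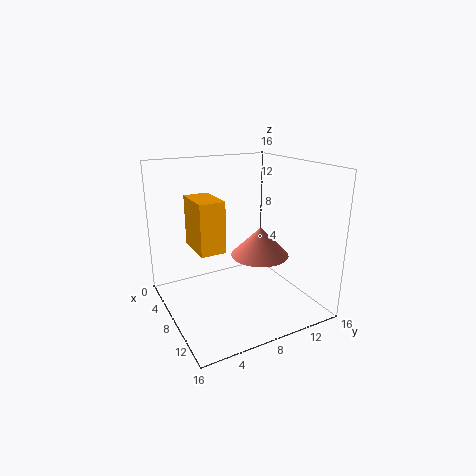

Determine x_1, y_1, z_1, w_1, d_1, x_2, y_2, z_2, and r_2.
x_1 = 2
y_1 = 4
z_1 = 6
w_1 = 5
d_1 = 3
x_2 = 11
y_2 = 9
z_2 = 7
r_2 = 3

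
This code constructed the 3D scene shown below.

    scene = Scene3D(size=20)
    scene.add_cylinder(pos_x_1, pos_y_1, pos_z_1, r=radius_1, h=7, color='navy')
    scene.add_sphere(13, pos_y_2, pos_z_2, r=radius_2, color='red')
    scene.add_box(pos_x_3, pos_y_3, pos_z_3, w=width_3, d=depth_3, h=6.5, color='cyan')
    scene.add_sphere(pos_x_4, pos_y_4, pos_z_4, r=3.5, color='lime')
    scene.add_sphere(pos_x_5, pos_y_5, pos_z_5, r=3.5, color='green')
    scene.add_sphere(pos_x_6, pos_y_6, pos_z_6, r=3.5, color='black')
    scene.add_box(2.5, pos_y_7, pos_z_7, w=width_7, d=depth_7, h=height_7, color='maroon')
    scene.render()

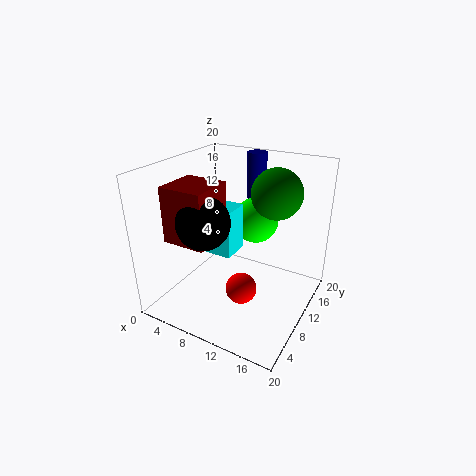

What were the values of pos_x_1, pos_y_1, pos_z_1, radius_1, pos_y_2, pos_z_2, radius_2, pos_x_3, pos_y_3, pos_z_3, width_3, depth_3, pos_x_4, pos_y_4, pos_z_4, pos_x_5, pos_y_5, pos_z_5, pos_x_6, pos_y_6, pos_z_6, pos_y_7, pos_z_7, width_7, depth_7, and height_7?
pos_x_1 = 8.5
pos_y_1 = 18.5
pos_z_1 = 13
radius_1 = 1.5
pos_y_2 = 5.5
pos_z_2 = 5.5
radius_2 = 2
pos_x_3 = 4
pos_y_3 = 7.5
pos_z_3 = 8
width_3 = 6
depth_3 = 4
pos_x_4 = 9.5
pos_y_4 = 16.5
pos_z_4 = 10
pos_x_5 = 14
pos_y_5 = 13.5
pos_z_5 = 16
pos_x_6 = 7.5
pos_y_6 = 5.5
pos_z_6 = 13.5
pos_y_7 = 3.5
pos_z_7 = 10.5
width_7 = 6
depth_7 = 6
height_7 = 7.5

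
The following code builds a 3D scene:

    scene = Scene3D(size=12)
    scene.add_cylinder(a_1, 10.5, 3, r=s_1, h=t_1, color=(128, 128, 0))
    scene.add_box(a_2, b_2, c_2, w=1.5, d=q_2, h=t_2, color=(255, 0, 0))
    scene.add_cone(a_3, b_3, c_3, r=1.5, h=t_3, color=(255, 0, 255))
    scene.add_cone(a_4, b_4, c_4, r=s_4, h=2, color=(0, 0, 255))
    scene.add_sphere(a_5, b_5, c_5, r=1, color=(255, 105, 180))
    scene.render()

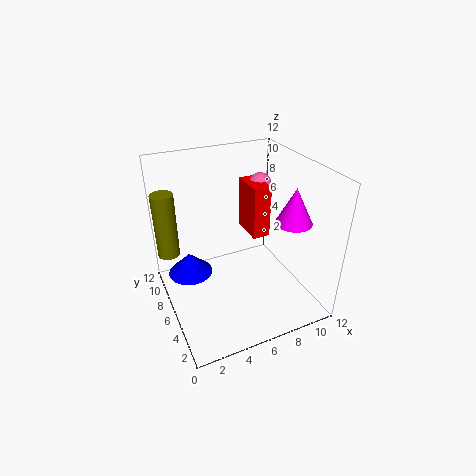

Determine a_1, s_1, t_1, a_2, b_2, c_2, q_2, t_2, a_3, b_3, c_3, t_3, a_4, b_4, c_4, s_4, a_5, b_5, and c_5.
a_1 = 1; s_1 = 1; t_1 = 6; a_2 = 7.5; b_2 = 6; c_2 = 5.5; q_2 = 3; t_2 = 4.5; a_3 = 10; b_3 = 4; c_3 = 7.5; t_3 = 3; a_4 = 2.5; b_4 = 9; c_4 = 1.5; s_4 = 2; a_5 = 9; b_5 = 8; c_5 = 9.5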